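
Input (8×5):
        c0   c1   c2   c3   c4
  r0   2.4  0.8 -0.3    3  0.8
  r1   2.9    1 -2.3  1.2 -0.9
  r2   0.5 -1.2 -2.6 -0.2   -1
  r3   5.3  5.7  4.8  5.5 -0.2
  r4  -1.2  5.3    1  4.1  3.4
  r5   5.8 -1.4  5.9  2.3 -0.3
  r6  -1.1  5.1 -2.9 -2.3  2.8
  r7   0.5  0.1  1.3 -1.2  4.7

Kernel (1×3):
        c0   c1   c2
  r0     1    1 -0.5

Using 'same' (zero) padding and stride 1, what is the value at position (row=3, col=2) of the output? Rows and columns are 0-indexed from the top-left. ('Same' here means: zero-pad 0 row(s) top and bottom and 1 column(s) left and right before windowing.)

The receptive field on the zero-padded input at this output position is [5.7 4.8 5.5]. Elementwise product with the kernel and sum: 5.7·1 + 4.8·1 + 5.5·-0.5.

7.75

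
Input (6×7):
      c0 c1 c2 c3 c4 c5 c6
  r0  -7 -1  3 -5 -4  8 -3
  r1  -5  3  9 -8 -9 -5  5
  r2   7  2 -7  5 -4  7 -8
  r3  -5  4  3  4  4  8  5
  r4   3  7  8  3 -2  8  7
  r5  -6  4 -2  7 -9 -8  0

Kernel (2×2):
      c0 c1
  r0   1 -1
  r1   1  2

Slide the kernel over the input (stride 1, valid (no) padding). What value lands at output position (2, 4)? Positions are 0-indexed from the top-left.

9

The receptive field on the input at this output position is [-4 7 / 4 8]. Elementwise product with the kernel and sum: -4·1 + 7·-1 + 4·1 + 8·2.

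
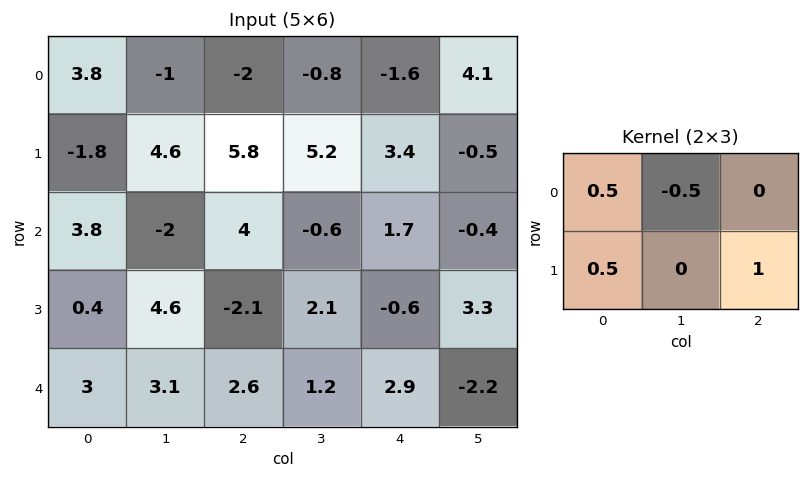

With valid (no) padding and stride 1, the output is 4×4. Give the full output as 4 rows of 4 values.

Output[0,0]: The receptive field on the input at this output position is [3.8 -1 -2 / -1.8 4.6 5.8]. Elementwise product with the kernel and sum: 3.8·0.5 + -1·-0.5 + -1.8·0.5 + 5.8·1.

7.3 8 5.7 2.5
2.7 -2.2 4 0.2
1 1.4 0.65 3.2
2 6.1 2.1 -0.25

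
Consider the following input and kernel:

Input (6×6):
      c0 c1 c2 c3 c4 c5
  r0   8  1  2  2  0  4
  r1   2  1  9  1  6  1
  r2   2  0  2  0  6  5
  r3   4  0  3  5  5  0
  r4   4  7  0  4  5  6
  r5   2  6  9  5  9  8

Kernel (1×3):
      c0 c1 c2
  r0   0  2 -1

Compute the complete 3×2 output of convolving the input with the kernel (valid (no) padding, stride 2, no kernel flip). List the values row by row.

0 4
-2 -6
14 3

Output[0,0]: The receptive field on the input at this output position is [8 1 2]. Elementwise product with the kernel and sum: 1·2 + 2·-1.
Output[0,1]: The receptive field on the input at this output position is [2 2 0]. Elementwise product with the kernel and sum: 2·2 + 0·-1.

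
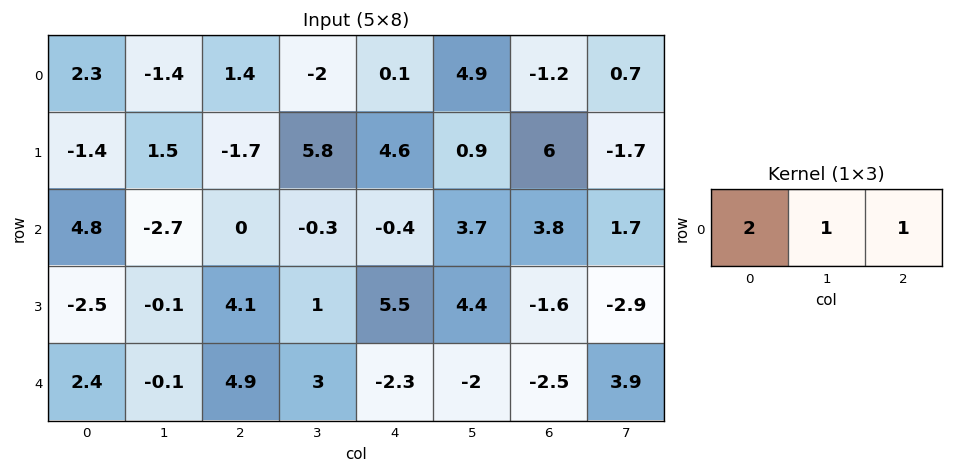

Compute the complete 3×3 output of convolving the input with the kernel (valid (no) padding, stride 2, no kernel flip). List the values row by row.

4.6 0.9 3.9
6.9 -0.7 6.7
9.6 10.5 -9.1

Output[0,0]: The receptive field on the input at this output position is [2.3 -1.4 1.4]. Elementwise product with the kernel and sum: 2.3·2 + -1.4·1 + 1.4·1.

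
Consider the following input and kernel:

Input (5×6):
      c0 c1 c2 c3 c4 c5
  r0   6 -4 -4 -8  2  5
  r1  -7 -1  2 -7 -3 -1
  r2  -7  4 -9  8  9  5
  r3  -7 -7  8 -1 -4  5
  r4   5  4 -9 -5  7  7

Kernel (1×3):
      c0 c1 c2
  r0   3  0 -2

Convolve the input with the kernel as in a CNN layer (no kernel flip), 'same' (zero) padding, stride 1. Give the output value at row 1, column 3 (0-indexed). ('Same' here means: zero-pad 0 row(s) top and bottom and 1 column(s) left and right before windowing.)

12

The receptive field on the zero-padded input at this output position is [2 -7 -3]. Elementwise product with the kernel and sum: 2·3 + -3·-2.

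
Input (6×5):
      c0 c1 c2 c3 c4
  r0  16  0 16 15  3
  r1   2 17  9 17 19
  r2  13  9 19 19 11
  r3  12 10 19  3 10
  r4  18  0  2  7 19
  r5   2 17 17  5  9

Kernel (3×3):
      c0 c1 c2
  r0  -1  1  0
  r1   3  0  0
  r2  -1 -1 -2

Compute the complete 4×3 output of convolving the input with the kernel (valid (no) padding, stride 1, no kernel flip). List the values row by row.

Output[0,0]: The receptive field on the input at this output position is [16 0 16 / 2 17 9 / 13 9 19]. Elementwise product with the kernel and sum: 16·-1 + 0·1 + 2·3 + 13·-1 + 9·-1 + 19·-2.

-70 1 -34
-6 -16 23
10 24 10
-1 -35 -50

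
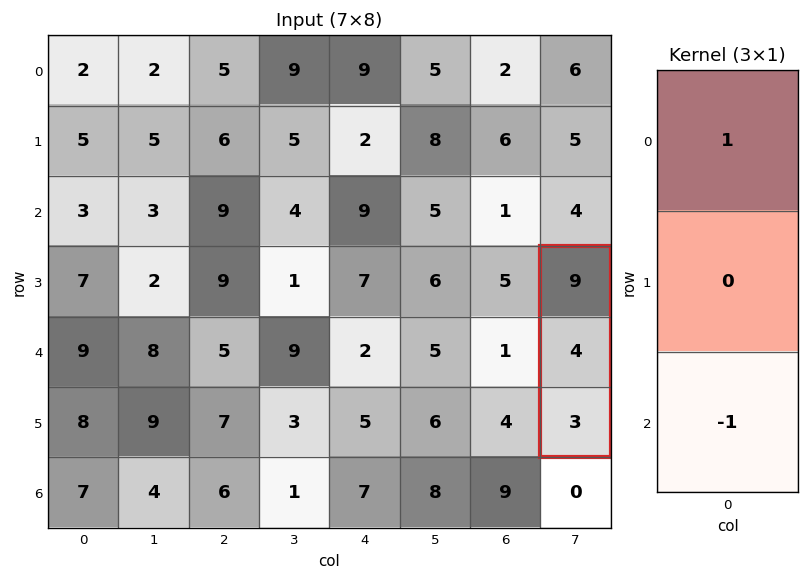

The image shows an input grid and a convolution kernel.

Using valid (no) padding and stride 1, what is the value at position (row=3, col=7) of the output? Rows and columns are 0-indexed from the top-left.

The receptive field on the input at this output position is [9 / 4 / 3]. Elementwise product with the kernel and sum: 9·1 + 3·-1.

6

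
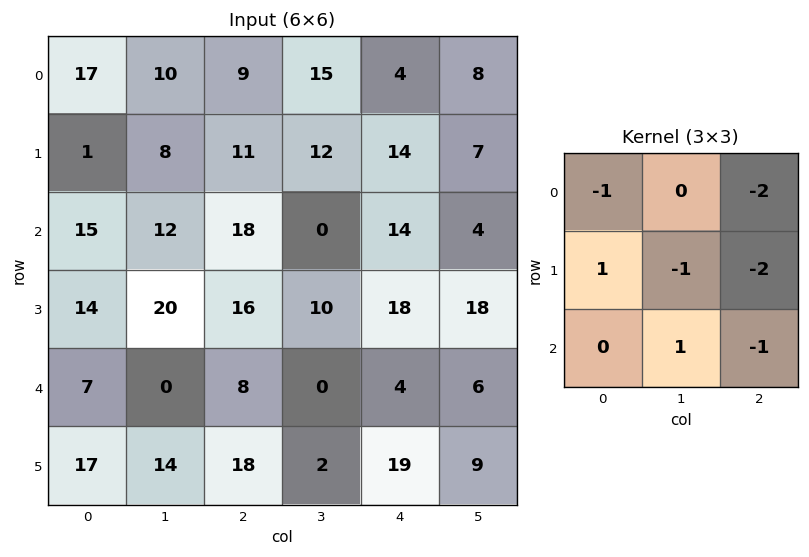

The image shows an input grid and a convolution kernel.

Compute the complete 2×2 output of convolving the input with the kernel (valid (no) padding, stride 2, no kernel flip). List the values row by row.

Output[0,0]: The receptive field on the input at this output position is [17 10 9 / 1 8 11 / 15 12 18]. Elementwise product with the kernel and sum: 17·-1 + 9·-2 + 1·1 + 8·-1 + 11·-2 + 12·1 + 18·-1.
Output[0,1]: The receptive field on the input at this output position is [9 15 4 / 11 12 14 / 18 0 14]. Elementwise product with the kernel and sum: 9·-1 + 4·-2 + 11·1 + 12·-1 + 14·-2 + 0·1 + 14·-1.

-70 -60
-97 -80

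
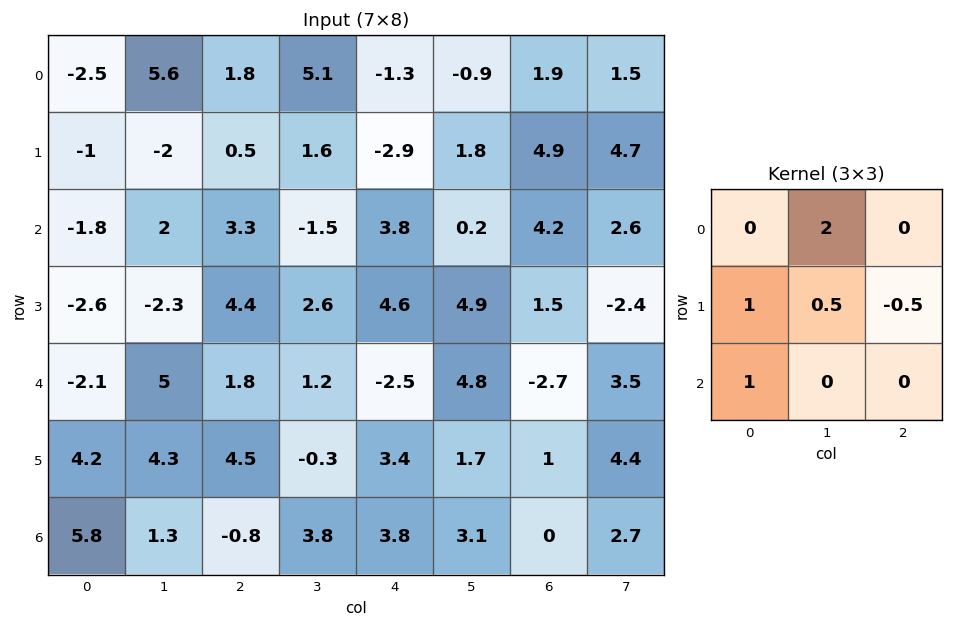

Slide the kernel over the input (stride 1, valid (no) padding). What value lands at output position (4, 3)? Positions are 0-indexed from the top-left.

The receptive field on the input at this output position is [1.2 -2.5 4.8 / -0.3 3.4 1.7 / 3.8 3.8 3.1]. Elementwise product with the kernel and sum: -2.5·2 + -0.3·1 + 3.4·0.5 + 1.7·-0.5 + 3.8·1.

-0.65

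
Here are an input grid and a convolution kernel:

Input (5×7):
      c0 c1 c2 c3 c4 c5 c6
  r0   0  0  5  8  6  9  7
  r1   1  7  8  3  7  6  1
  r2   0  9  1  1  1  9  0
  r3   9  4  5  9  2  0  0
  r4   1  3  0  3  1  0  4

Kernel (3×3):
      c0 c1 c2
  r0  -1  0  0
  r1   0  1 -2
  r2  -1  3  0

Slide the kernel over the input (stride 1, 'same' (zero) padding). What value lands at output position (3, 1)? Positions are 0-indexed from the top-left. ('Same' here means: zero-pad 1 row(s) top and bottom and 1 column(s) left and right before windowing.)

The receptive field on the zero-padded input at this output position is [0 9 1 / 9 4 5 / 1 3 0]. Elementwise product with the kernel and sum: 0·-1 + 4·1 + 5·-2 + 1·-1 + 3·3.

2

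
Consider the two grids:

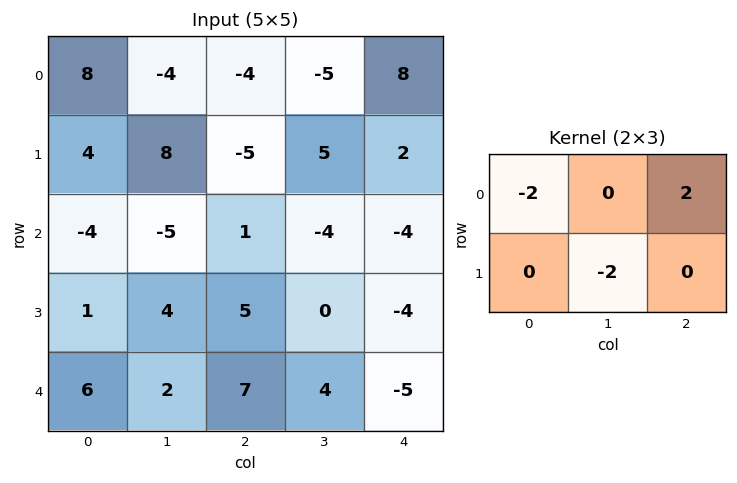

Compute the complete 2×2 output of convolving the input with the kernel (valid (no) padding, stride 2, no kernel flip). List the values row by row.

Output[0,0]: The receptive field on the input at this output position is [8 -4 -4 / 4 8 -5]. Elementwise product with the kernel and sum: 8·-2 + -4·2 + 8·-2.

-40 14
2 -10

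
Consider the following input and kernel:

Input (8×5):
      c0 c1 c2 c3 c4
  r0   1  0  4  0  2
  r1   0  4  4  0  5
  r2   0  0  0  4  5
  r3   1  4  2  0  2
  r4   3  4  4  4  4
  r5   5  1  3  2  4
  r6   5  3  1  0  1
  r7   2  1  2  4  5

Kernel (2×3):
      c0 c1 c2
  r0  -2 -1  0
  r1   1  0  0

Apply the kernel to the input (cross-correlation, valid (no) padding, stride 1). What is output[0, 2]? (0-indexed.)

The receptive field on the input at this output position is [4 0 2 / 4 0 5]. Elementwise product with the kernel and sum: 4·-2 + 0·-1 + 4·1.

-4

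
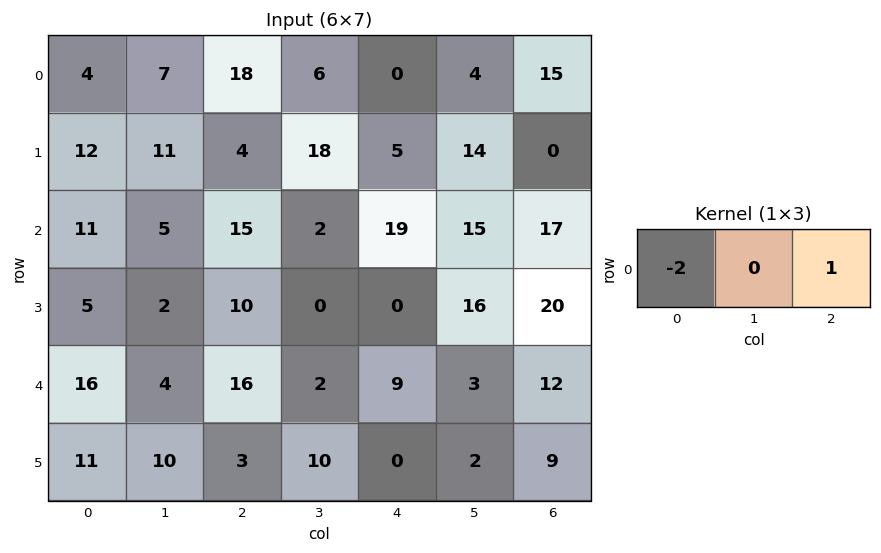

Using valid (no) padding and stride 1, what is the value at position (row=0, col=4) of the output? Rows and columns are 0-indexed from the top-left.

The receptive field on the input at this output position is [0 4 15]. Elementwise product with the kernel and sum: 0·-2 + 15·1.

15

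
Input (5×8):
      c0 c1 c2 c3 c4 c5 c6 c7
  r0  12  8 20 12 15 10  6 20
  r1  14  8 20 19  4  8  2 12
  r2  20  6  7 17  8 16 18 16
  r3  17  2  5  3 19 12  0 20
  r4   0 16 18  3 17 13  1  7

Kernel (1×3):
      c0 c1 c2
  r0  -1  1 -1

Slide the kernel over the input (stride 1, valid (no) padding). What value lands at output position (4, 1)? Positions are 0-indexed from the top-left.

The receptive field on the input at this output position is [16 18 3]. Elementwise product with the kernel and sum: 16·-1 + 18·1 + 3·-1.

-1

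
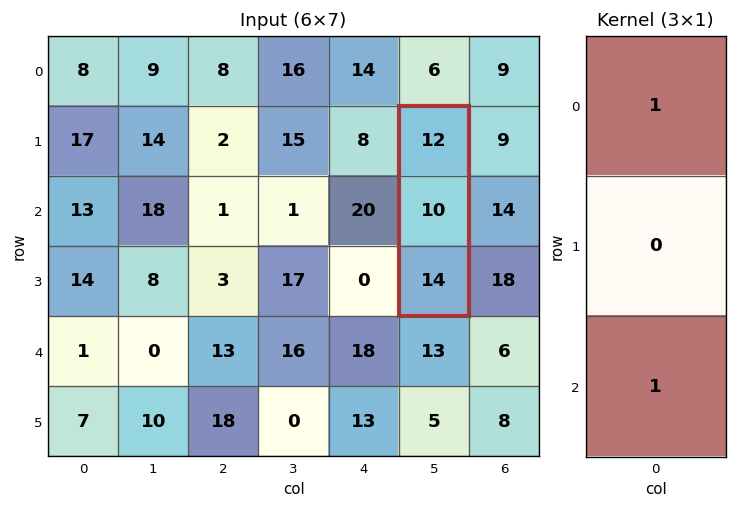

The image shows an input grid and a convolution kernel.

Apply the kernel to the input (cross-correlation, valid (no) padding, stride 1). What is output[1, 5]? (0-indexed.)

The receptive field on the input at this output position is [12 / 10 / 14]. Elementwise product with the kernel and sum: 12·1 + 14·1.

26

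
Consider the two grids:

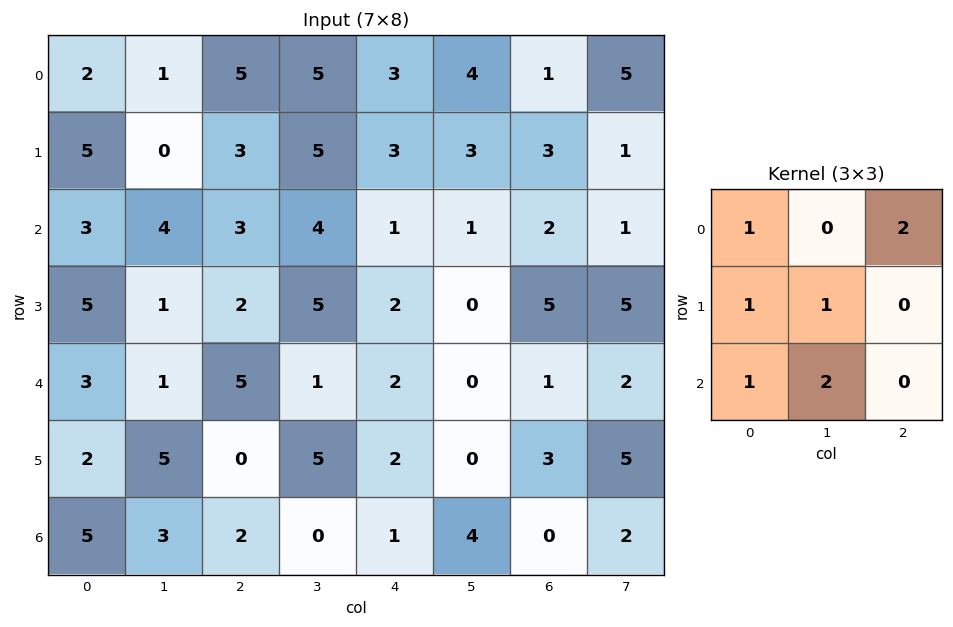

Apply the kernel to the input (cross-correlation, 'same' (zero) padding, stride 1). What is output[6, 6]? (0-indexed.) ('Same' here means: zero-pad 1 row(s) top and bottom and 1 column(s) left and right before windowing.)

14

The receptive field on the zero-padded input at this output position is [0 3 5 / 4 0 2 / 0 0 0]. Elementwise product with the kernel and sum: 0·1 + 5·2 + 4·1 + 0·1 + 0·1 + 0·2.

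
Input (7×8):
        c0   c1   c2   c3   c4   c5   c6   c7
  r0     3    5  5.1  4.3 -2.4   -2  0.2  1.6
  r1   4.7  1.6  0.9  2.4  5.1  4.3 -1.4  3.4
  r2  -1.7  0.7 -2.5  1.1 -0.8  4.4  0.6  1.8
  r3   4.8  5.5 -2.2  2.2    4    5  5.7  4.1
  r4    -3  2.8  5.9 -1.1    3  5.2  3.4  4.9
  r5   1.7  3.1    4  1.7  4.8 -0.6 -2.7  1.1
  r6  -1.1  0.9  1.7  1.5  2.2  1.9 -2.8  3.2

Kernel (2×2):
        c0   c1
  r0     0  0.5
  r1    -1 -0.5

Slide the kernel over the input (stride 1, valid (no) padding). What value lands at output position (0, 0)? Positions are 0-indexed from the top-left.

-3

The receptive field on the input at this output position is [3 5 / 4.7 1.6]. Elementwise product with the kernel and sum: 5·0.5 + 4.7·-1 + 1.6·-0.5.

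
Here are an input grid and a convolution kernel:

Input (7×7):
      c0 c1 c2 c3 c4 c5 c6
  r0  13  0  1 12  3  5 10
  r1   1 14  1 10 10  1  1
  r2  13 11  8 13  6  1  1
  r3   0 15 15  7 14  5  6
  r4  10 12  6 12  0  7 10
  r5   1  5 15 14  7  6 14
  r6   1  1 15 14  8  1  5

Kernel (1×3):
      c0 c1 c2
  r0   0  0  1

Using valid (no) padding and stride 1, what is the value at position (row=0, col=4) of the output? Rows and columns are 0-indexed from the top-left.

The receptive field on the input at this output position is [3 5 10]. Elementwise product with the kernel and sum: 10·1.

10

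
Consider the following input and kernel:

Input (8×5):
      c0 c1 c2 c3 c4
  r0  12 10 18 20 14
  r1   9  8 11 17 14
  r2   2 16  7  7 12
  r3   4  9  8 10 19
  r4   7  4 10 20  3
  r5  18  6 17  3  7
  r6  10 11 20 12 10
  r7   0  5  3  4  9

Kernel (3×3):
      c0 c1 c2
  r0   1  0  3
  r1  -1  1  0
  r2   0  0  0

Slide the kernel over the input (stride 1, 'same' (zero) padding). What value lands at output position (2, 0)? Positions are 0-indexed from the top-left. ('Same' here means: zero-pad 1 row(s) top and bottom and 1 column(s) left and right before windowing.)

The receptive field on the zero-padded input at this output position is [0 9 8 / 0 2 16 / 0 4 9]. Elementwise product with the kernel and sum: 0·1 + 8·3 + 0·-1 + 2·1.

26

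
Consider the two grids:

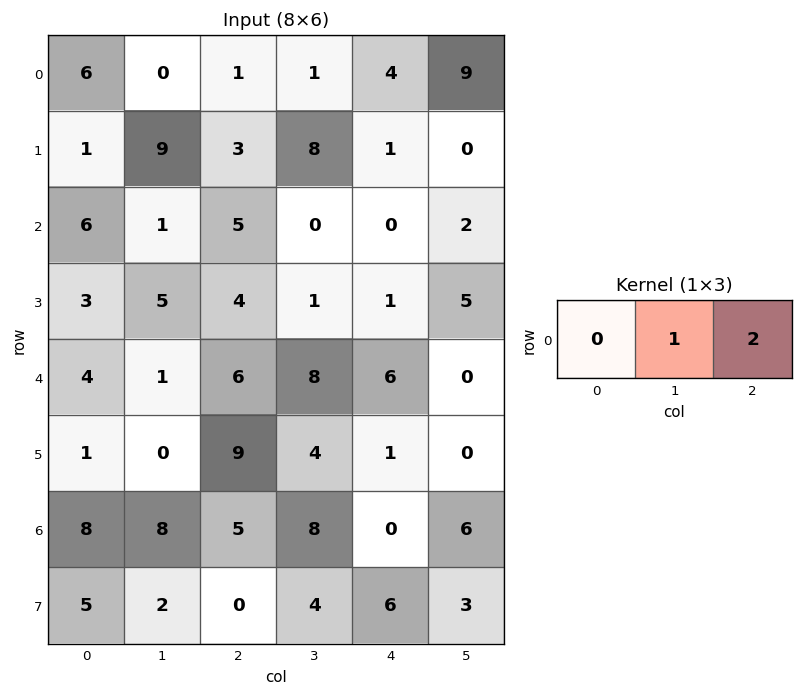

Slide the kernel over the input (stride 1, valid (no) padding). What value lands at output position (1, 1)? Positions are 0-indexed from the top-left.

The receptive field on the input at this output position is [9 3 8]. Elementwise product with the kernel and sum: 3·1 + 8·2.

19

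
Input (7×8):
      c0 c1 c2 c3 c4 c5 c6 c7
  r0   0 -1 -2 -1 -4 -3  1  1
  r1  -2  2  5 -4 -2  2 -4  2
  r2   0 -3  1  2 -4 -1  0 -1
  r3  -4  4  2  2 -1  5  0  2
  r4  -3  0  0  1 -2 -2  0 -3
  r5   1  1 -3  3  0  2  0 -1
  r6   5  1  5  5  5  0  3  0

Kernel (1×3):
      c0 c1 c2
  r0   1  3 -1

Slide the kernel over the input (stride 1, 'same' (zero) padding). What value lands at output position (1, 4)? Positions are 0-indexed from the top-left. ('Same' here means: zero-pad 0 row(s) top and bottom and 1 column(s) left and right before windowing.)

The receptive field on the zero-padded input at this output position is [-4 -2 2]. Elementwise product with the kernel and sum: -4·1 + -2·3 + 2·-1.

-12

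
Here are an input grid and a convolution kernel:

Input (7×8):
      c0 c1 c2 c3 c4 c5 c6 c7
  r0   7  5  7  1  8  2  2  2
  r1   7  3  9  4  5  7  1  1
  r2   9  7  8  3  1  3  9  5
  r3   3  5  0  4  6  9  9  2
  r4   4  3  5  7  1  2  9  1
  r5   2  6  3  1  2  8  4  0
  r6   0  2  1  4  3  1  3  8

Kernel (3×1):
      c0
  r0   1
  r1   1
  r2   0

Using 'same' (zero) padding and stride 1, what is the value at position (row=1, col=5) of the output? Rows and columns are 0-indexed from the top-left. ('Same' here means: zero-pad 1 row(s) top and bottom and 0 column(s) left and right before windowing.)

The receptive field on the zero-padded input at this output position is [2 / 7 / 3]. Elementwise product with the kernel and sum: 2·1 + 7·1.

9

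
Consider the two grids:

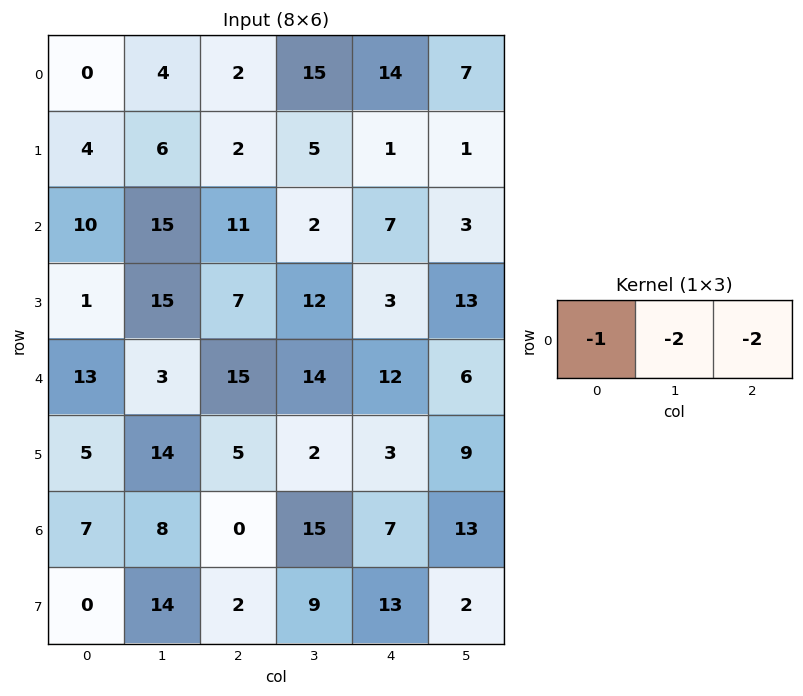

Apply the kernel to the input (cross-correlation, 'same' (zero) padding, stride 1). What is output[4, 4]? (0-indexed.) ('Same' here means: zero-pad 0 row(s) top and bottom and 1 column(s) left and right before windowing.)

-50

The receptive field on the zero-padded input at this output position is [14 12 6]. Elementwise product with the kernel and sum: 14·-1 + 12·-2 + 6·-2.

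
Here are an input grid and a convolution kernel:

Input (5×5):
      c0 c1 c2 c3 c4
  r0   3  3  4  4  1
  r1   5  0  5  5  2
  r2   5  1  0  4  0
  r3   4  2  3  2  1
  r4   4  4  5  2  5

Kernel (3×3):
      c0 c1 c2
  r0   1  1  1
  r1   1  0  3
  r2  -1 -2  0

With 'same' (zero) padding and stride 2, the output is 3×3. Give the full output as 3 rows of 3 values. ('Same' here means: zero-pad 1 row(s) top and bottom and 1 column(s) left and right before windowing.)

Output[0,0]: The receptive field on the zero-padded input at this output position is [0 0 0 / 0 3 3 / 0 5 0]. Elementwise product with the kernel and sum: 0·1 + 0·1 + 0·1 + 0·1 + 3·3 + 0·-1 + 5·-2.

-1 5 -5
0 15 7
18 17 5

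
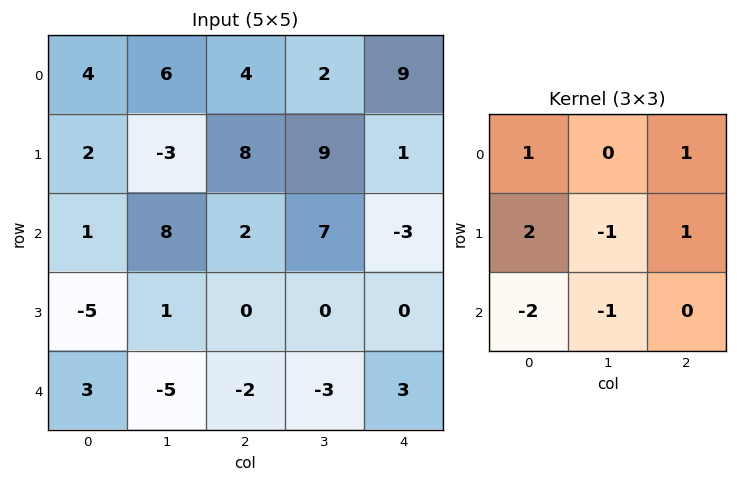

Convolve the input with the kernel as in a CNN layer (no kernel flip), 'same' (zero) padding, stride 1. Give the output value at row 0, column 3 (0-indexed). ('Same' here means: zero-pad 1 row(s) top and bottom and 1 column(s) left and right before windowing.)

-10

The receptive field on the zero-padded input at this output position is [0 0 0 / 4 2 9 / 8 9 1]. Elementwise product with the kernel and sum: 0·1 + 0·1 + 4·2 + 2·-1 + 9·1 + 8·-2 + 9·-1.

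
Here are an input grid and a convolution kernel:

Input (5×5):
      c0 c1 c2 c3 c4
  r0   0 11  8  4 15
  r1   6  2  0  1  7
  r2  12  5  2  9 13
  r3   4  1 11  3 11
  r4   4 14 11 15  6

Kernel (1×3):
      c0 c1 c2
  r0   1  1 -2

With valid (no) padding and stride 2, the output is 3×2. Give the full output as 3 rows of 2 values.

-5 -18
13 -15
-4 14

Output[0,0]: The receptive field on the input at this output position is [0 11 8]. Elementwise product with the kernel and sum: 0·1 + 11·1 + 8·-2.
Output[0,1]: The receptive field on the input at this output position is [8 4 15]. Elementwise product with the kernel and sum: 8·1 + 4·1 + 15·-2.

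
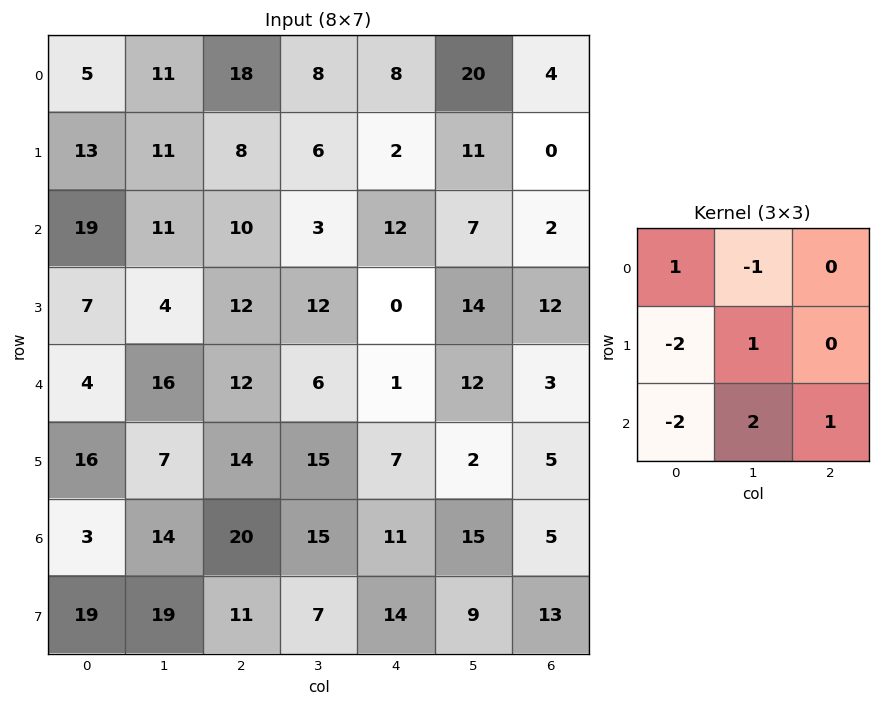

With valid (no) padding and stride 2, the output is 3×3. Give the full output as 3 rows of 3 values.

-27 -2 -13
34 -16 44
5 -6 -10

Output[0,0]: The receptive field on the input at this output position is [5 11 18 / 13 11 8 / 19 11 10]. Elementwise product with the kernel and sum: 5·1 + 11·-1 + 13·-2 + 11·1 + 19·-2 + 11·2 + 10·1.
Output[0,1]: The receptive field on the input at this output position is [18 8 8 / 8 6 2 / 10 3 12]. Elementwise product with the kernel and sum: 18·1 + 8·-1 + 8·-2 + 6·1 + 10·-2 + 3·2 + 12·1.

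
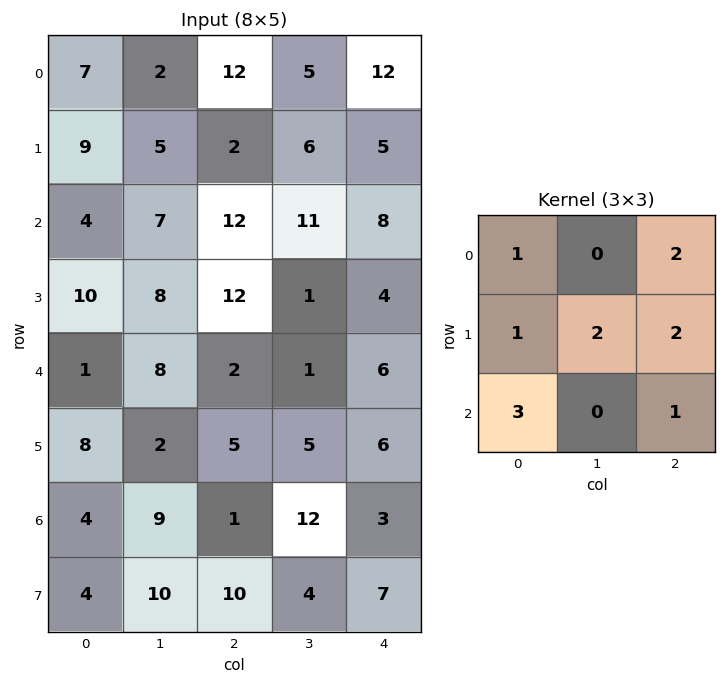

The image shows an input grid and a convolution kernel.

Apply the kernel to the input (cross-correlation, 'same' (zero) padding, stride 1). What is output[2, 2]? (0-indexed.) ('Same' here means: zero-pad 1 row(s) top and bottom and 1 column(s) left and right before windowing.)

95

The receptive field on the zero-padded input at this output position is [5 2 6 / 7 12 11 / 8 12 1]. Elementwise product with the kernel and sum: 5·1 + 6·2 + 7·1 + 12·2 + 11·2 + 8·3 + 1·1.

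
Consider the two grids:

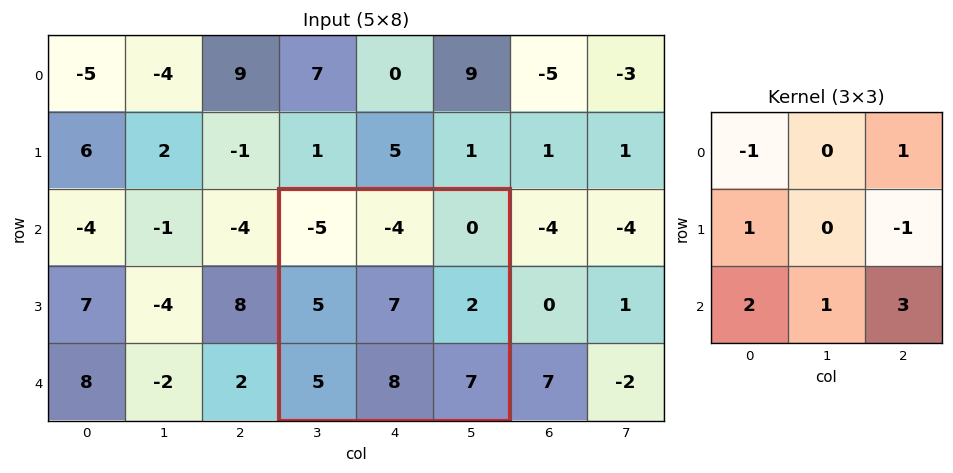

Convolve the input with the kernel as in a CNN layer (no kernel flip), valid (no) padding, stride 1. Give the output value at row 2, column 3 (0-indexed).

The receptive field on the input at this output position is [-5 -4 0 / 5 7 2 / 5 8 7]. Elementwise product with the kernel and sum: -5·-1 + 0·1 + 5·1 + 2·-1 + 5·2 + 8·1 + 7·3.

47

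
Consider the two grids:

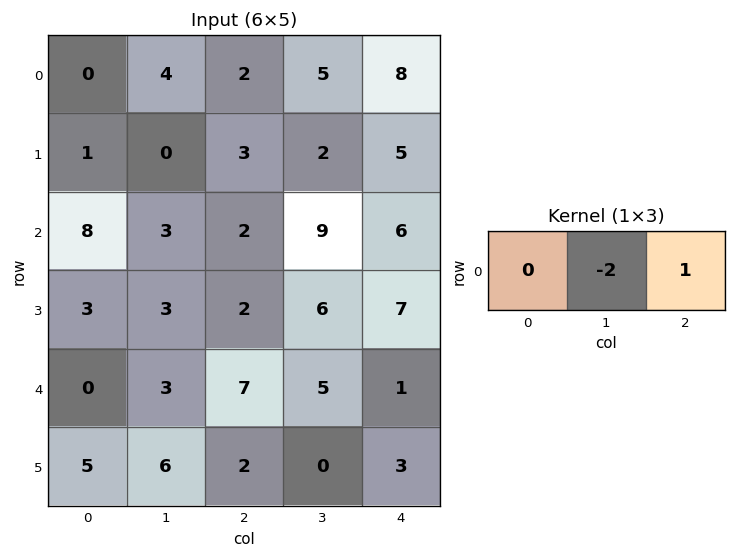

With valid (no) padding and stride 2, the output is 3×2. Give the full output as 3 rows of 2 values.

-6 -2
-4 -12
1 -9

Output[0,0]: The receptive field on the input at this output position is [0 4 2]. Elementwise product with the kernel and sum: 4·-2 + 2·1.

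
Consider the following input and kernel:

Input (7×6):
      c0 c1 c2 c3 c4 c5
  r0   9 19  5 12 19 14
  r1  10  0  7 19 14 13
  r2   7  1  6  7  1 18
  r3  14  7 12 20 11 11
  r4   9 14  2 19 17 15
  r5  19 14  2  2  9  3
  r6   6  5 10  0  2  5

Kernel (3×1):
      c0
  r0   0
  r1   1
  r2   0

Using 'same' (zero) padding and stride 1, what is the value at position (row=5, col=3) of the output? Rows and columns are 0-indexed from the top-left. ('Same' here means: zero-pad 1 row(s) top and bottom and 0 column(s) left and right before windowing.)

The receptive field on the zero-padded input at this output position is [19 / 2 / 0]. Elementwise product with the kernel and sum: 2·1.

2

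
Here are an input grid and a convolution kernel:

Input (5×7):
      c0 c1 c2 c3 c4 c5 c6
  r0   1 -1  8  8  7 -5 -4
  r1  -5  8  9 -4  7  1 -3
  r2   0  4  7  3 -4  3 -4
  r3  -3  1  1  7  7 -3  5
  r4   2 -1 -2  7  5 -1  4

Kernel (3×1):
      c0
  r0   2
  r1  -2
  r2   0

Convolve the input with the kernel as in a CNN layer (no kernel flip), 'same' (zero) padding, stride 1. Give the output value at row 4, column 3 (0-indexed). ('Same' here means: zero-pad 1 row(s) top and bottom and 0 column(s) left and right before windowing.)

0

The receptive field on the zero-padded input at this output position is [7 / 7 / 0]. Elementwise product with the kernel and sum: 7·2 + 7·-2.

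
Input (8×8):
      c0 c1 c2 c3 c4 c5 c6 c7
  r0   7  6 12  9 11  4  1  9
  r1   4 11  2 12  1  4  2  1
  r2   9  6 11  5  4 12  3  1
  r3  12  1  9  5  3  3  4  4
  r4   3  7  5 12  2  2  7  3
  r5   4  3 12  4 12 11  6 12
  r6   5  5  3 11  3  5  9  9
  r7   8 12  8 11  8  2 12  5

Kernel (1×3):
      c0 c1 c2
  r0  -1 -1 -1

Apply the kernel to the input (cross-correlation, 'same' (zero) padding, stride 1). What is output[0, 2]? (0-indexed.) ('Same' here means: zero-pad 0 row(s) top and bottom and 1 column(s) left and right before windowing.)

-27

The receptive field on the zero-padded input at this output position is [6 12 9]. Elementwise product with the kernel and sum: 6·-1 + 12·-1 + 9·-1.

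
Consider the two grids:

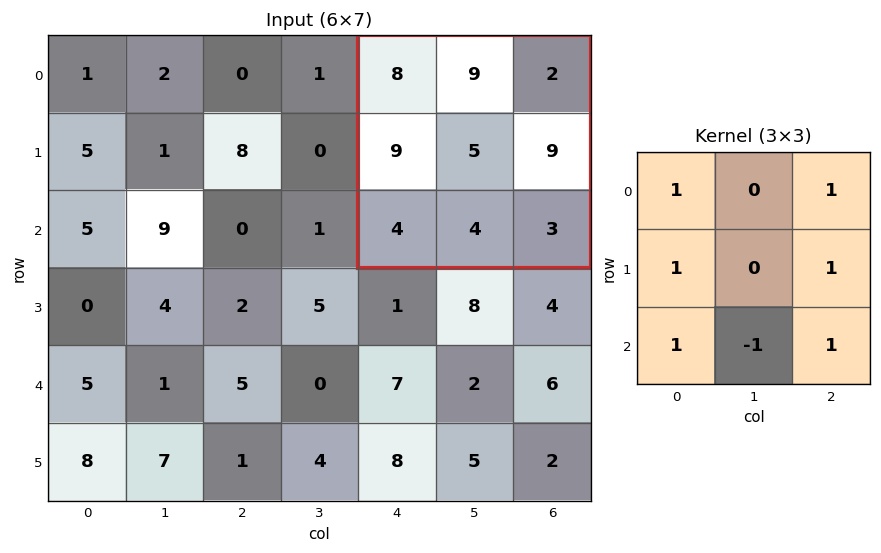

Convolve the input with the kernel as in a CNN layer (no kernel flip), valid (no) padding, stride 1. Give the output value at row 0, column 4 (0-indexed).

The receptive field on the input at this output position is [8 9 2 / 9 5 9 / 4 4 3]. Elementwise product with the kernel and sum: 8·1 + 2·1 + 9·1 + 9·1 + 4·1 + 4·-1 + 3·1.

31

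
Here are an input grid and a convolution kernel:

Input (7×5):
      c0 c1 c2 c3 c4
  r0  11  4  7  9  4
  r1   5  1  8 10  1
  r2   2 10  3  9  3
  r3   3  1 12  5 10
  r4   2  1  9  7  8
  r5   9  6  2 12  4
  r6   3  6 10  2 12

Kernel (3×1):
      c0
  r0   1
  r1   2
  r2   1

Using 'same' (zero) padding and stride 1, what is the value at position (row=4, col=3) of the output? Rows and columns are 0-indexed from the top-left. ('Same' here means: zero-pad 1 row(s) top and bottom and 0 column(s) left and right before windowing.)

31

The receptive field on the zero-padded input at this output position is [5 / 7 / 12]. Elementwise product with the kernel and sum: 5·1 + 7·2 + 12·1.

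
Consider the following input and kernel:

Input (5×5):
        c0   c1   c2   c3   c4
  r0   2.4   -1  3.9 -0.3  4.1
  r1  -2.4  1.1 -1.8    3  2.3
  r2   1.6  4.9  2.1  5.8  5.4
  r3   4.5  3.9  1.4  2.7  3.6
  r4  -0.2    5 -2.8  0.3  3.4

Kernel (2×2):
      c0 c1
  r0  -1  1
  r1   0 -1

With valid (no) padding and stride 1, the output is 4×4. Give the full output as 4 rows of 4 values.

-4.5 6.7 -7.2 2.1
-1.4 -5 -1 -6.1
-0.6 -4.2 1 -4
-5.6 0.3 1 -2.5

Output[0,0]: The receptive field on the input at this output position is [2.4 -1 / -2.4 1.1]. Elementwise product with the kernel and sum: 2.4·-1 + -1·1 + 1.1·-1.
Output[0,1]: The receptive field on the input at this output position is [-1 3.9 / 1.1 -1.8]. Elementwise product with the kernel and sum: -1·-1 + 3.9·1 + -1.8·-1.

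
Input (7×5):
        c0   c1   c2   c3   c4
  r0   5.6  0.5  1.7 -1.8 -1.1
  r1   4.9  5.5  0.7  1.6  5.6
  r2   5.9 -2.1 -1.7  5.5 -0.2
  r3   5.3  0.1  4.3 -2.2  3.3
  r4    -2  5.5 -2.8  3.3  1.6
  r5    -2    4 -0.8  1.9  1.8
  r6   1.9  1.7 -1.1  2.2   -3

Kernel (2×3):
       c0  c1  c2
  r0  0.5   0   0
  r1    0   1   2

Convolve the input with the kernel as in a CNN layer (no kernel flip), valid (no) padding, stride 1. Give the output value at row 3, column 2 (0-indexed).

The receptive field on the input at this output position is [4.3 -2.2 3.3 / -2.8 3.3 1.6]. Elementwise product with the kernel and sum: 4.3·0.5 + 3.3·1 + 1.6·2.

8.65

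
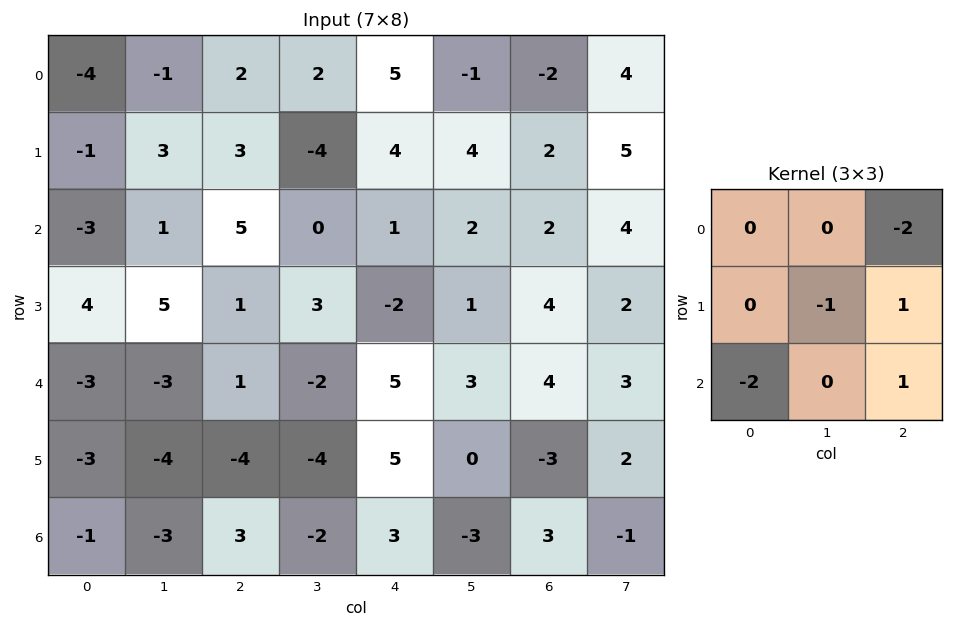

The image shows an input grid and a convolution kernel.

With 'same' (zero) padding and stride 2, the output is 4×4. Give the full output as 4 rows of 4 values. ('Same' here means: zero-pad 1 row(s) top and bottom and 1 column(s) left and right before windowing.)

6 -10 6 3
3 -4 -12 -8
-14 -5 4 -3
6 3 -6 -8

Output[0,0]: The receptive field on the zero-padded input at this output position is [0 0 0 / 0 -4 -1 / 0 -1 3]. Elementwise product with the kernel and sum: 0·-2 + -4·-1 + -1·1 + 0·-2 + 3·1.
Output[0,1]: The receptive field on the zero-padded input at this output position is [0 0 0 / -1 2 2 / 3 3 -4]. Elementwise product with the kernel and sum: 0·-2 + 2·-1 + 2·1 + 3·-2 + -4·1.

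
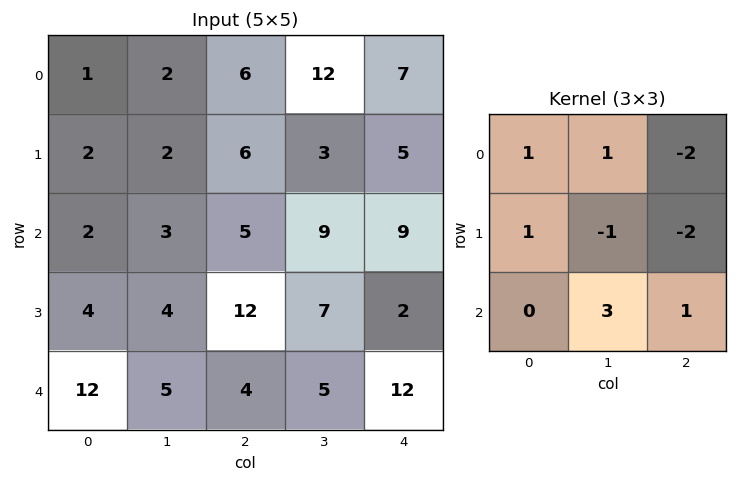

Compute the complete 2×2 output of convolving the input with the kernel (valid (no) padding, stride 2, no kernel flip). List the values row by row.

-7 33
-10 24

Output[0,0]: The receptive field on the input at this output position is [1 2 6 / 2 2 6 / 2 3 5]. Elementwise product with the kernel and sum: 1·1 + 2·1 + 6·-2 + 2·1 + 2·-1 + 6·-2 + 3·3 + 5·1.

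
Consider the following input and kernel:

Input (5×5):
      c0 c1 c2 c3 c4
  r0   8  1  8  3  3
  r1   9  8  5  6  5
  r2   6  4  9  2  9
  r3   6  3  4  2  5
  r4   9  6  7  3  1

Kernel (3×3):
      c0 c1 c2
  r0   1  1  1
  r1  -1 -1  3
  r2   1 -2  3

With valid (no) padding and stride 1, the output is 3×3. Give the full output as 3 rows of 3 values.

Output[0,0]: The receptive field on the input at this output position is [8 1 8 / 9 8 5 / 6 4 9]. Elementwise product with the kernel and sum: 8·1 + 1·1 + 8·1 + 9·-1 + 8·-1 + 5·3 + 6·1 + 4·-2 + 9·3.

40 9 50
51 13 47
40 15 33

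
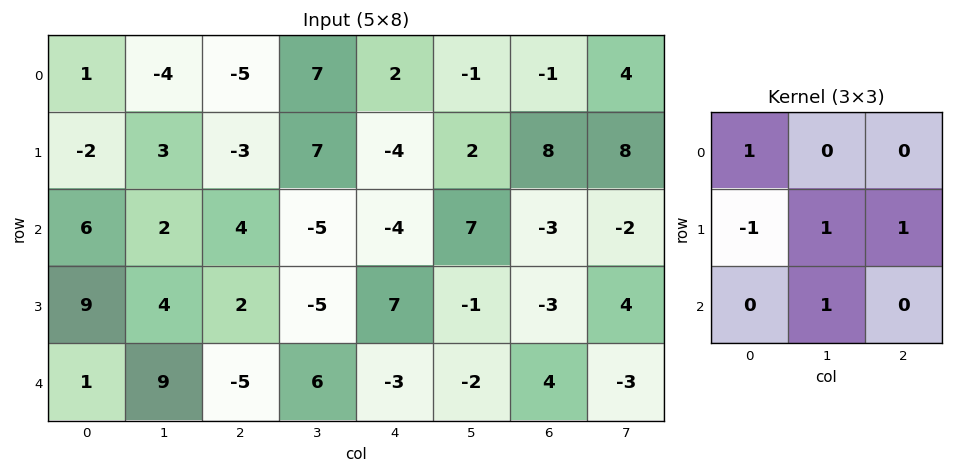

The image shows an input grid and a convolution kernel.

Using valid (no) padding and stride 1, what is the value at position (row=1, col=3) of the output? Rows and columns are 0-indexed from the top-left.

The receptive field on the input at this output position is [7 -4 2 / -5 -4 7 / -5 7 -1]. Elementwise product with the kernel and sum: 7·1 + -5·-1 + -4·1 + 7·1 + 7·1.

22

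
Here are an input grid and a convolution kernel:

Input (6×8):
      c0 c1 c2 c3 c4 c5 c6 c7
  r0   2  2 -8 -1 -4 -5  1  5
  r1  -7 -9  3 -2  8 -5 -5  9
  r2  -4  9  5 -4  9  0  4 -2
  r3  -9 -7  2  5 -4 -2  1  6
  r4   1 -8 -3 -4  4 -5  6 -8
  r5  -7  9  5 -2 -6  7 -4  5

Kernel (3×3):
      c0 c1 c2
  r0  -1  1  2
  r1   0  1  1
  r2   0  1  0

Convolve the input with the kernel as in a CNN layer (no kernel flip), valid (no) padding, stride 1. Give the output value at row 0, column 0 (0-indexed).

-13

The receptive field on the input at this output position is [2 2 -8 / -7 -9 3 / -4 9 5]. Elementwise product with the kernel and sum: 2·-1 + 2·1 + -8·2 + -9·1 + 3·1 + 9·1.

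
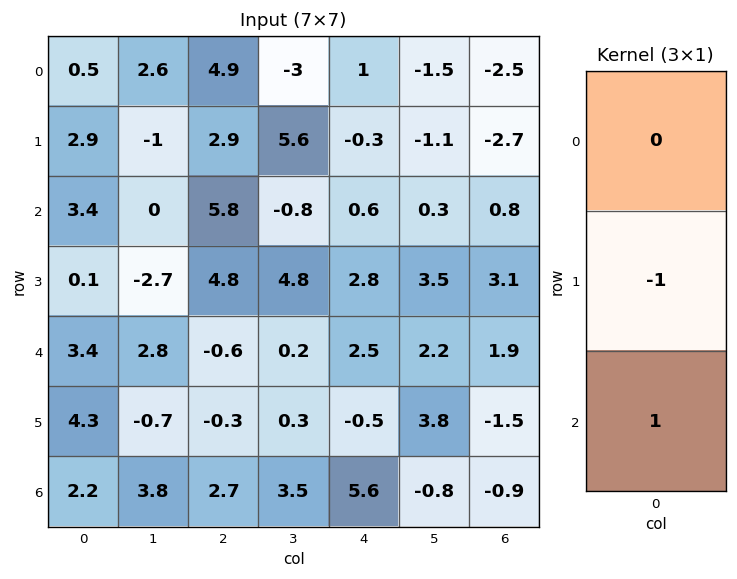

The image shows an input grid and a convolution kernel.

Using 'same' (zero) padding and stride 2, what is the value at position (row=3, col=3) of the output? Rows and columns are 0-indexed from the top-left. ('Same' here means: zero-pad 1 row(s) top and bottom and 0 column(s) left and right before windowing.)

0.9

The receptive field on the zero-padded input at this output position is [-1.5 / -0.9 / 0]. Elementwise product with the kernel and sum: -0.9·-1 + 0·1.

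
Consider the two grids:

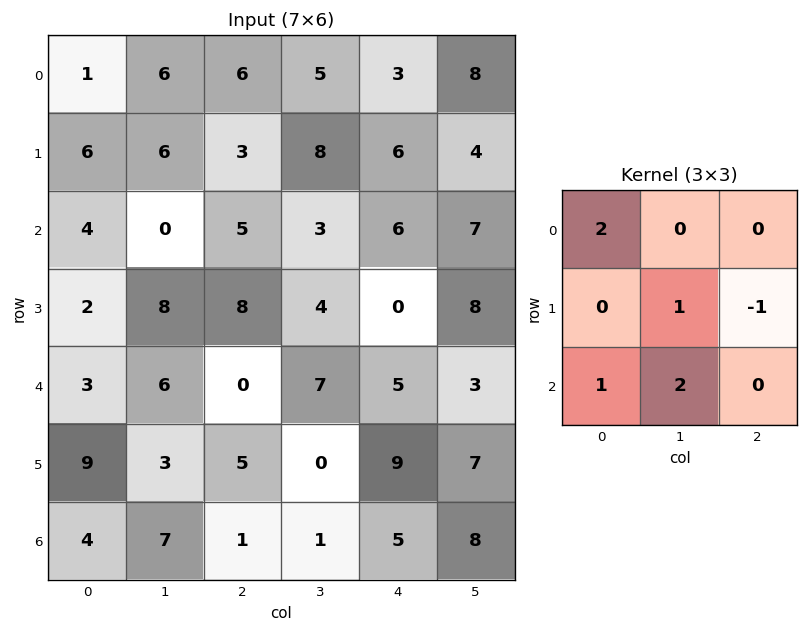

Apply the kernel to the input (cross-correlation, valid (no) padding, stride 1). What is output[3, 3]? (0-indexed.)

The receptive field on the input at this output position is [4 0 8 / 7 5 3 / 0 9 7]. Elementwise product with the kernel and sum: 4·2 + 5·1 + 3·-1 + 0·1 + 9·2.

28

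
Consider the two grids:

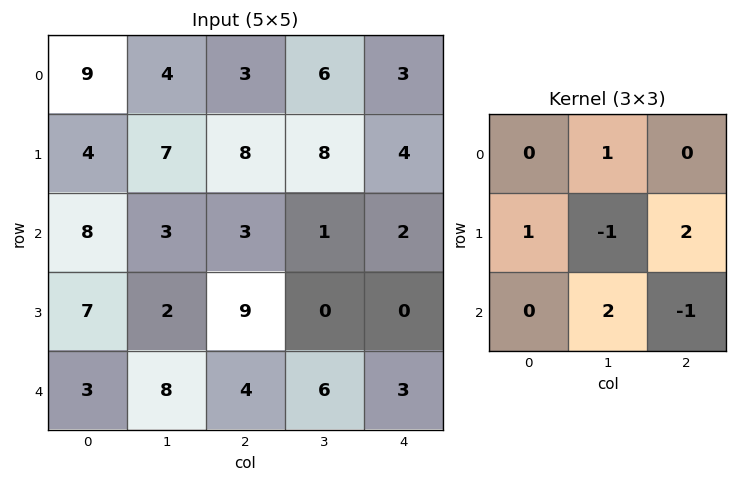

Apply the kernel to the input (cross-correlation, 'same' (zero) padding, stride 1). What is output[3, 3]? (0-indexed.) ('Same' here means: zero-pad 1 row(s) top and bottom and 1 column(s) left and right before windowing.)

The receptive field on the zero-padded input at this output position is [3 1 2 / 9 0 0 / 4 6 3]. Elementwise product with the kernel and sum: 1·1 + 9·1 + 0·-1 + 0·2 + 6·2 + 3·-1.

19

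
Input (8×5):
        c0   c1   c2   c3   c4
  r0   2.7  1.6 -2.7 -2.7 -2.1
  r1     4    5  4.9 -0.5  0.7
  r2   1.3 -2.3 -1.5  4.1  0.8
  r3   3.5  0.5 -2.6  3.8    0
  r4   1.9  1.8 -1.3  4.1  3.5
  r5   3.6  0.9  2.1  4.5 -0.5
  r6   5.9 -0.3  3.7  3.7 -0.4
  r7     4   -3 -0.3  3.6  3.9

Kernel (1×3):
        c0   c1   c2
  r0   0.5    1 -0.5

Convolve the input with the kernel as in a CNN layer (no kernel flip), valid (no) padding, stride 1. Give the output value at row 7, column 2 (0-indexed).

1.5

The receptive field on the input at this output position is [-0.3 3.6 3.9]. Elementwise product with the kernel and sum: -0.3·0.5 + 3.6·1 + 3.9·-0.5.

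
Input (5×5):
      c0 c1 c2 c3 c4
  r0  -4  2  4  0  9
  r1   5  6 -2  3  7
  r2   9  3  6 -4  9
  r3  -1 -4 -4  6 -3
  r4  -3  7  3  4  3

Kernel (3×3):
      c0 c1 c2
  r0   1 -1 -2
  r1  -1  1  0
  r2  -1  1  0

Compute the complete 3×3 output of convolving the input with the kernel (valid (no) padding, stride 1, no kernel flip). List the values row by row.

Output[0,0]: The receptive field on the input at this output position is [-4 2 4 / 5 6 -2 / 9 3 6]. Elementwise product with the kernel and sum: -4·1 + 2·-1 + 4·-2 + 5·-1 + 6·1 + 9·-1 + 3·1.

-19 -7 -19
-6 5 -19
1 1 3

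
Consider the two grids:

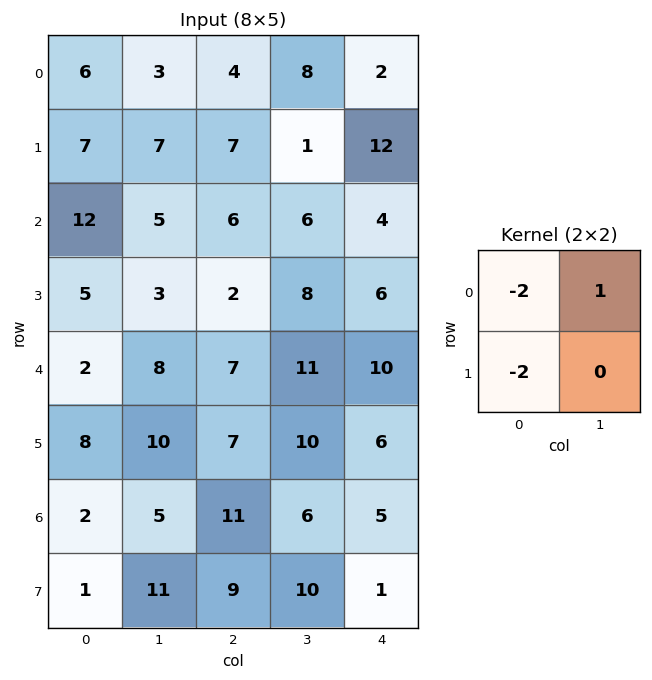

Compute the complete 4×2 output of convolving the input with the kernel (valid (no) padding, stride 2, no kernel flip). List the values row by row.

Output[0,0]: The receptive field on the input at this output position is [6 3 / 7 7]. Elementwise product with the kernel and sum: 6·-2 + 3·1 + 7·-2.
Output[0,1]: The receptive field on the input at this output position is [4 8 / 7 1]. Elementwise product with the kernel and sum: 4·-2 + 8·1 + 7·-2.

-23 -14
-29 -10
-12 -17
-1 -34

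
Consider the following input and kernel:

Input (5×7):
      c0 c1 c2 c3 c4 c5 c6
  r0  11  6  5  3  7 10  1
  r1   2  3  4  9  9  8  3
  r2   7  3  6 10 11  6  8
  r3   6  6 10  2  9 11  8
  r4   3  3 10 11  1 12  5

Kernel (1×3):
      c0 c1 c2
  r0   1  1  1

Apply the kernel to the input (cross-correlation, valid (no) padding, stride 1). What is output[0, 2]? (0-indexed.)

15

The receptive field on the input at this output position is [5 3 7]. Elementwise product with the kernel and sum: 5·1 + 3·1 + 7·1.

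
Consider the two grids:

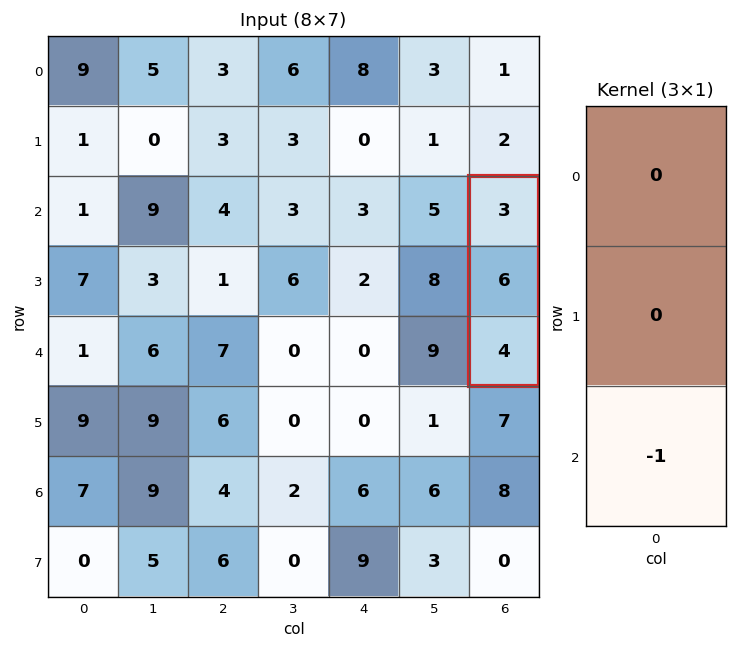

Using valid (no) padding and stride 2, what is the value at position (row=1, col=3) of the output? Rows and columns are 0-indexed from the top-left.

-4

The receptive field on the input at this output position is [3 / 6 / 4]. Elementwise product with the kernel and sum: 4·-1.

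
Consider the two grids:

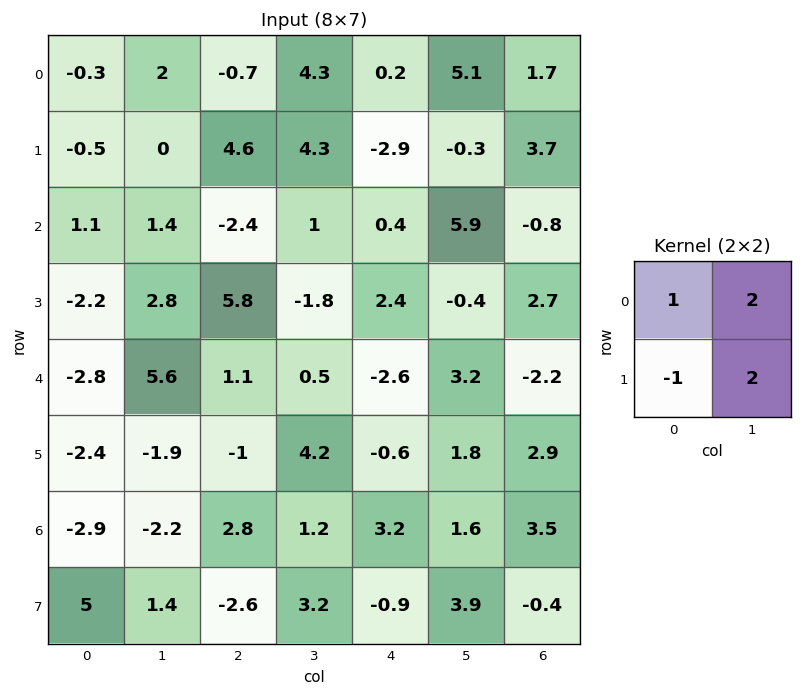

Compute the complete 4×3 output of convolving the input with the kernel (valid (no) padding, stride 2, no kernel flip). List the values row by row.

4.2 11.9 12.7
11.7 -9.8 9
7 11.5 8
-9.5 14.2 15.1

Output[0,0]: The receptive field on the input at this output position is [-0.3 2 / -0.5 0]. Elementwise product with the kernel and sum: -0.3·1 + 2·2 + -0.5·-1 + 0·2.
Output[0,1]: The receptive field on the input at this output position is [-0.7 4.3 / 4.6 4.3]. Elementwise product with the kernel and sum: -0.7·1 + 4.3·2 + 4.6·-1 + 4.3·2.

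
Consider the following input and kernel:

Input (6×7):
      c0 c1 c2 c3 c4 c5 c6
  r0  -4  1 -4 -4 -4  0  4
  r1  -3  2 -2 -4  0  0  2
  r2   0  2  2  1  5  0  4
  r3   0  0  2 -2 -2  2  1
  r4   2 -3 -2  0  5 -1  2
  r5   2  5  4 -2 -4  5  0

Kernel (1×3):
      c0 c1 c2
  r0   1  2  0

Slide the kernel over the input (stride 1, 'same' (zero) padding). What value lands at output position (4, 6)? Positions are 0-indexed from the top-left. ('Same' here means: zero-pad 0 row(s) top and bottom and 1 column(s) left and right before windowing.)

The receptive field on the zero-padded input at this output position is [-1 2 0]. Elementwise product with the kernel and sum: -1·1 + 2·2.

3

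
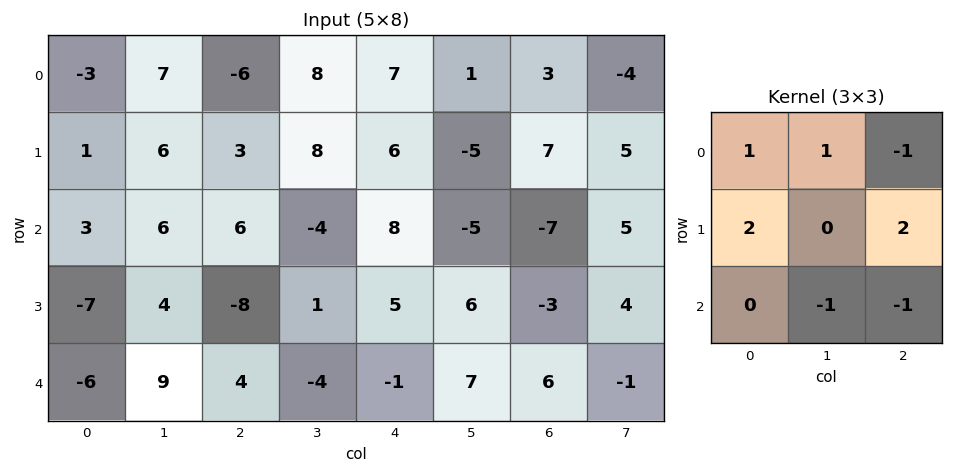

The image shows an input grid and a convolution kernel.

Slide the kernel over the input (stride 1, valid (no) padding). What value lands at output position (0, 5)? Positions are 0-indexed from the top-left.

10

The receptive field on the input at this output position is [1 3 -4 / -5 7 5 / -5 -7 5]. Elementwise product with the kernel and sum: 1·1 + 3·1 + -4·-1 + -5·2 + 5·2 + -7·-1 + 5·-1.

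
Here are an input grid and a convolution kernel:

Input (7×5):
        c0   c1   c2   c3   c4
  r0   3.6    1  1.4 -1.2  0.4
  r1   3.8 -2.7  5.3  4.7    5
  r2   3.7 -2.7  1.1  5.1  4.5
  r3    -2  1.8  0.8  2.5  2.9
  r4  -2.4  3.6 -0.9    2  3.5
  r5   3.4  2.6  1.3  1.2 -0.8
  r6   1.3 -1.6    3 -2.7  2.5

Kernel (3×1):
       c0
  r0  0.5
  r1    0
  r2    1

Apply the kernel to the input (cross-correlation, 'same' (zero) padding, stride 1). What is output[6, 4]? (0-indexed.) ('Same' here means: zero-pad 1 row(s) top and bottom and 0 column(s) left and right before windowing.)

-0.4

The receptive field on the zero-padded input at this output position is [-0.8 / 2.5 / 0]. Elementwise product with the kernel and sum: -0.8·0.5 + 0·1.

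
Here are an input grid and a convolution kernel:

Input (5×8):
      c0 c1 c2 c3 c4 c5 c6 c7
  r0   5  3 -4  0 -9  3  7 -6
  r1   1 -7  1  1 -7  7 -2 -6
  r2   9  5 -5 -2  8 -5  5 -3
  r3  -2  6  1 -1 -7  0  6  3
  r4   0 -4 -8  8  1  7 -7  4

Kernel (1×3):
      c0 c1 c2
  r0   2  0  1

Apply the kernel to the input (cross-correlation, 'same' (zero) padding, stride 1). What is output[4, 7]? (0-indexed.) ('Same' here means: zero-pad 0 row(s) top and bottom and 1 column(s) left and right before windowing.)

-14

The receptive field on the zero-padded input at this output position is [-7 4 0]. Elementwise product with the kernel and sum: -7·2 + 0·1.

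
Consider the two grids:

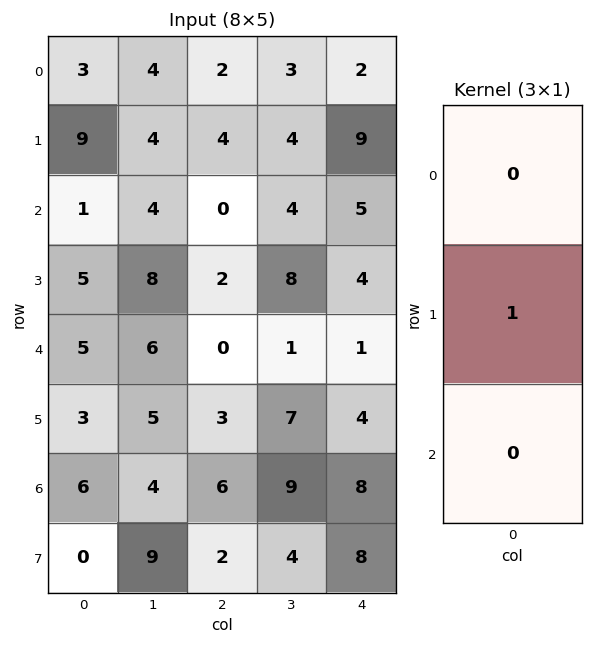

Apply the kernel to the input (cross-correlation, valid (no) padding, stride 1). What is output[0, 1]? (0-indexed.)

4

The receptive field on the input at this output position is [4 / 4 / 4]. Elementwise product with the kernel and sum: 4·1.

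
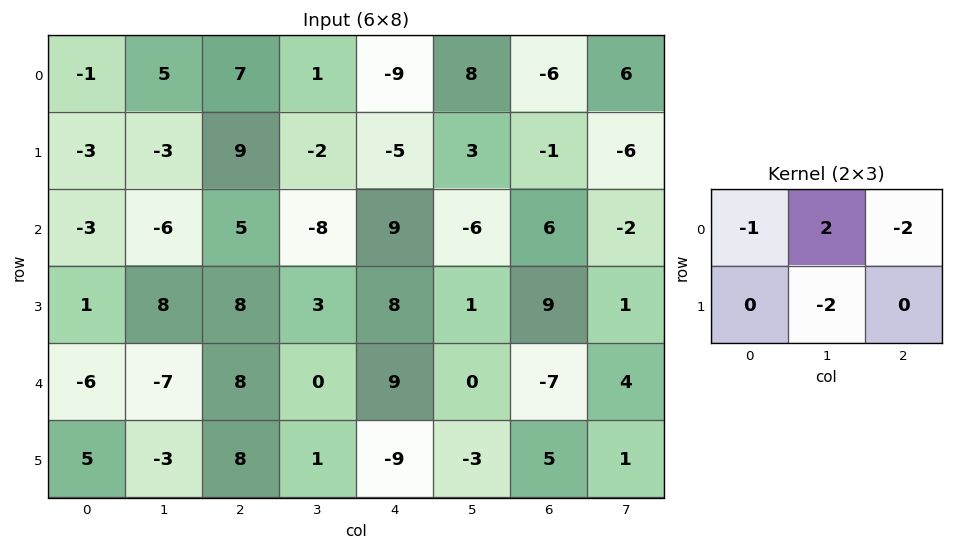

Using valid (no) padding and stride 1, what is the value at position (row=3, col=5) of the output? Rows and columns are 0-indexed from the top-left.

The receptive field on the input at this output position is [1 9 1 / 0 -7 4]. Elementwise product with the kernel and sum: 1·-1 + 9·2 + 1·-2 + -7·-2.

29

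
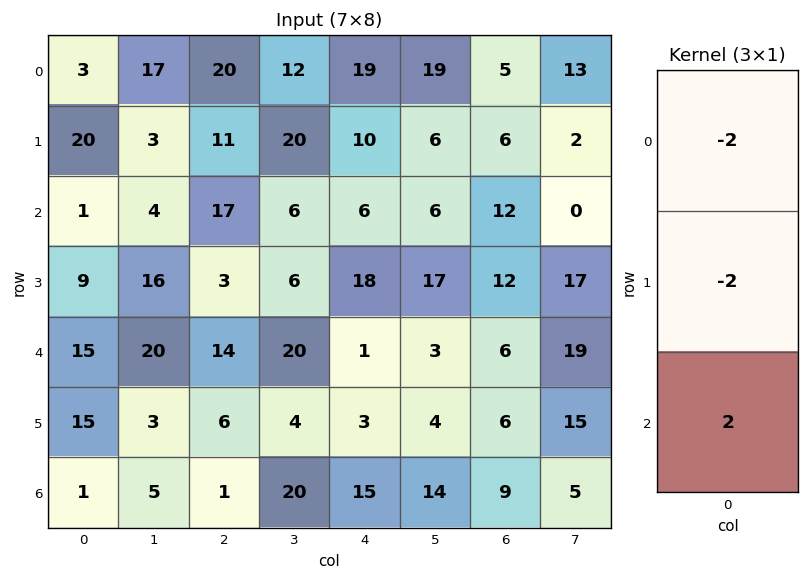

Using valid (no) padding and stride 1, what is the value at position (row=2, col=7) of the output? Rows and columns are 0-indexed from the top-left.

4

The receptive field on the input at this output position is [0 / 17 / 19]. Elementwise product with the kernel and sum: 0·-2 + 17·-2 + 19·2.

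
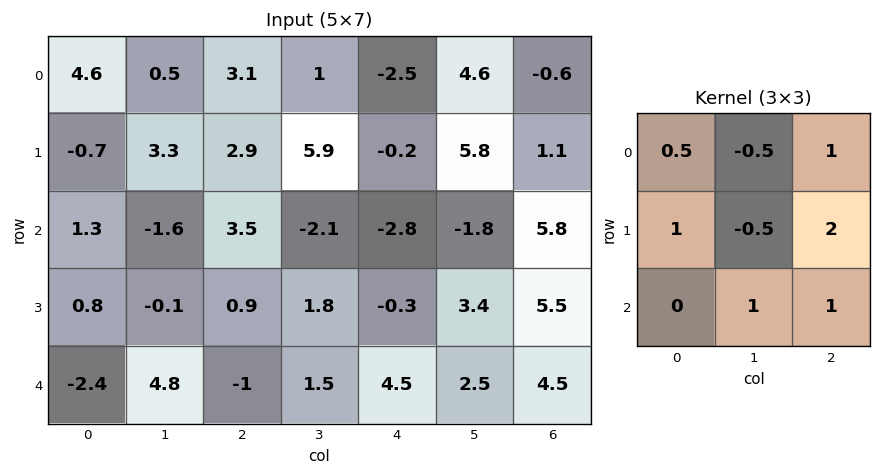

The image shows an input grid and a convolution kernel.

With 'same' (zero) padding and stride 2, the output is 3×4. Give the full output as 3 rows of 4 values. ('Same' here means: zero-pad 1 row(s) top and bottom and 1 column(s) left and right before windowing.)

Output[0,0]: The receptive field on the zero-padded input at this output position is [0 0 0 / 0 4.6 0.5 / 0 -0.7 3.3]. Elementwise product with the kernel and sum: 0·0.5 + 0·-0.5 + 0·1 + 0·1 + 4.6·-0.5 + 0.5·2 + -0.7·1 + 3.3·1.
Output[0,1]: The receptive field on the zero-padded input at this output position is [0 0 0 / 0.5 3.1 1 / 3.3 2.9 5.9]. Elementwise product with the kernel and sum: 0·0.5 + 0·-0.5 + 0·1 + 0.5·1 + 3.1·-0.5 + 1·2 + 2.9·1 + 5.9·1.

1.3 9.75 17.05 6
0.5 1.25 7.65 3.15
10.3 9.6 8.7 -0.8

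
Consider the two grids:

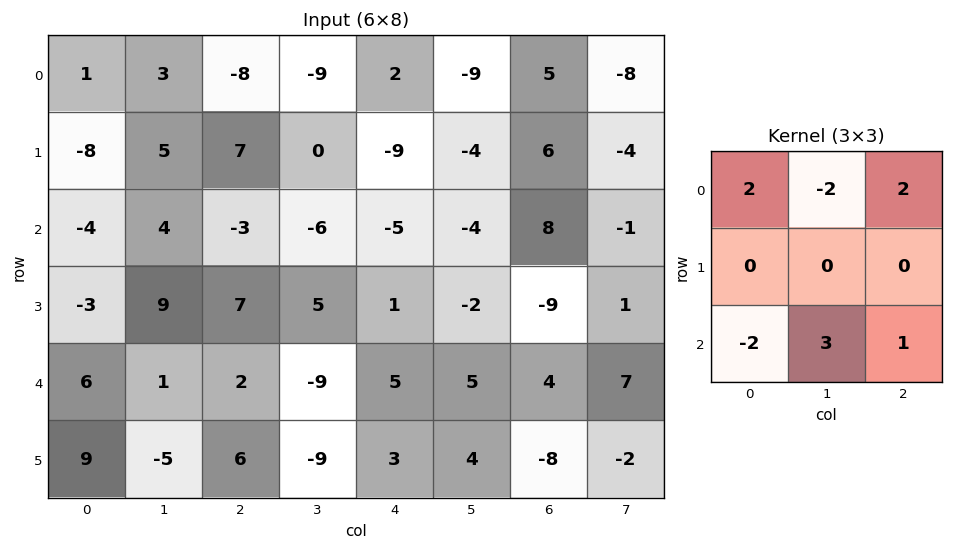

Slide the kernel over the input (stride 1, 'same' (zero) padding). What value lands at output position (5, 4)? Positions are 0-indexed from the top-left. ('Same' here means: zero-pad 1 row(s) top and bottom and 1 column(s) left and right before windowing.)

-18

The receptive field on the zero-padded input at this output position is [-9 5 5 / -9 3 4 / 0 0 0]. Elementwise product with the kernel and sum: -9·2 + 5·-2 + 5·2 + 0·-2 + 0·3 + 0·1.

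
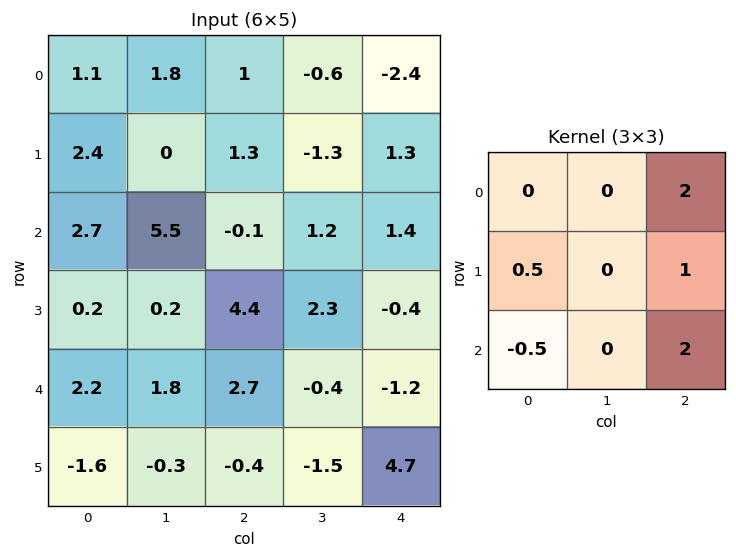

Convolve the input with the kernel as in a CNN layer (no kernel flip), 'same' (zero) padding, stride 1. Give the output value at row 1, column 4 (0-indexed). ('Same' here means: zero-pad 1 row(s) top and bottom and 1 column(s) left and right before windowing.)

The receptive field on the zero-padded input at this output position is [-0.6 -2.4 0 / -1.3 1.3 0 / 1.2 1.4 0]. Elementwise product with the kernel and sum: 0·2 + -1.3·0.5 + 0·1 + 1.2·-0.5 + 0·2.

-1.25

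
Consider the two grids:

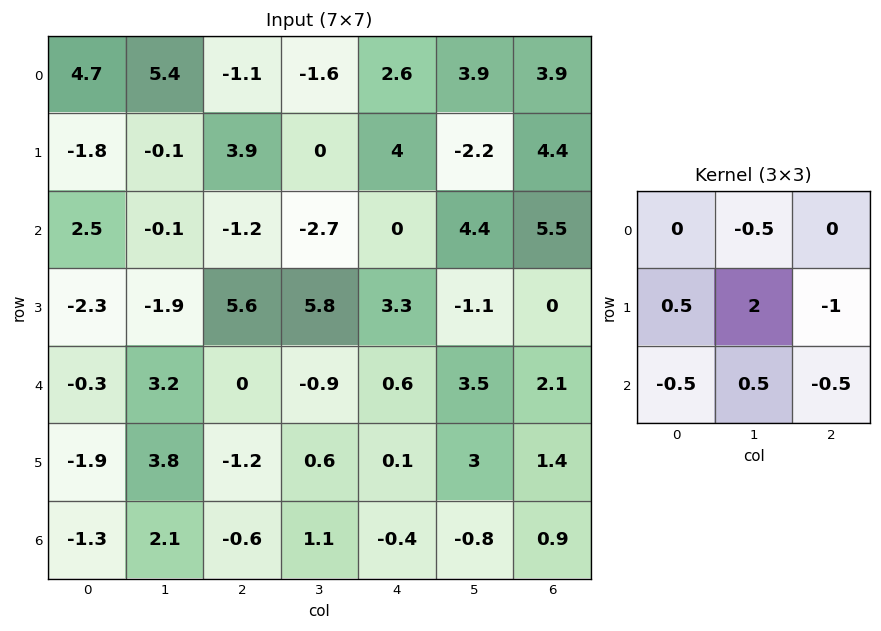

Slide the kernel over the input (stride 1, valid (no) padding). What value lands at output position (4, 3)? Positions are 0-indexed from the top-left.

The receptive field on the input at this output position is [-0.9 0.6 3.5 / 0.6 0.1 3 / 1.1 -0.4 -0.8]. Elementwise product with the kernel and sum: 0.6·-0.5 + 0.6·0.5 + 0.1·2 + 3·-1 + 1.1·-0.5 + -0.4·0.5 + -0.8·-0.5.

-3.15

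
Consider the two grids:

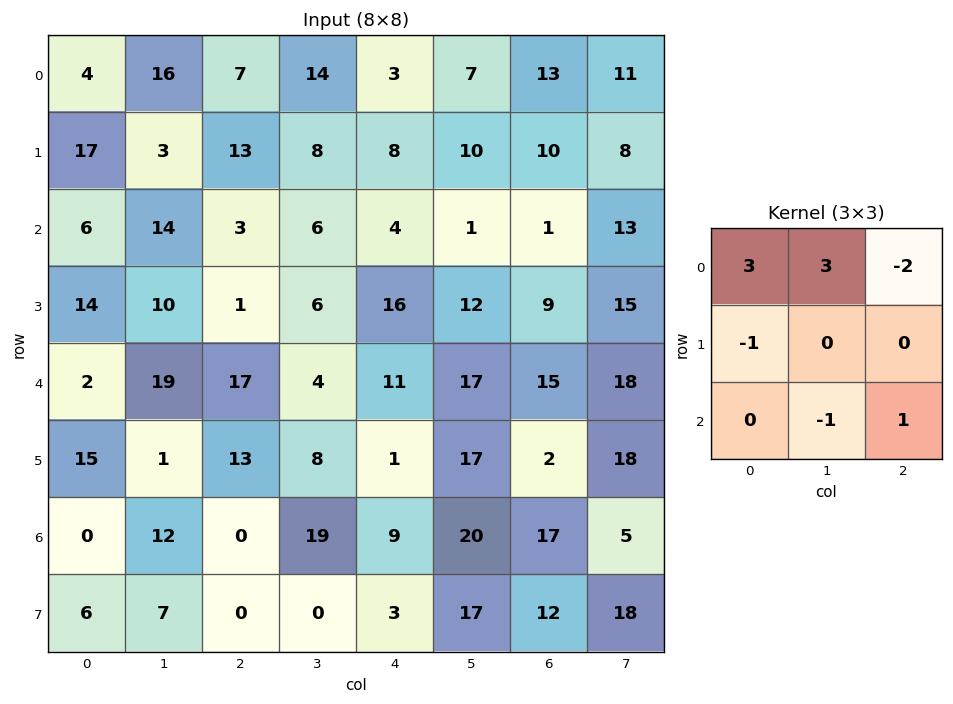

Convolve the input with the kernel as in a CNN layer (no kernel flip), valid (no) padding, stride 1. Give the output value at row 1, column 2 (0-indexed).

The receptive field on the input at this output position is [13 8 8 / 3 6 4 / 1 6 16]. Elementwise product with the kernel and sum: 13·3 + 8·3 + 8·-2 + 3·-1 + 6·-1 + 16·1.

54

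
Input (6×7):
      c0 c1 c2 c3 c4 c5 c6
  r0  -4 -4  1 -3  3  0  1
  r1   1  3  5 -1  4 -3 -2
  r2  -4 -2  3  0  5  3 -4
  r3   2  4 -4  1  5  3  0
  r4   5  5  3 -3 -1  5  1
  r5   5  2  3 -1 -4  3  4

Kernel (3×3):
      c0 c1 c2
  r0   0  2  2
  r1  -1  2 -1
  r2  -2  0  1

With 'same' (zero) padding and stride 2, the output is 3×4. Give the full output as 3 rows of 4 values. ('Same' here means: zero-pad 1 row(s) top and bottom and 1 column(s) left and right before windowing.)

-1 2 8 8
6 9 10 -21
19 -7 17 -9

Output[0,0]: The receptive field on the zero-padded input at this output position is [0 0 0 / 0 -4 -4 / 0 1 3]. Elementwise product with the kernel and sum: 0·2 + 0·2 + 0·-1 + -4·2 + -4·-1 + 0·-2 + 3·1.
Output[0,1]: The receptive field on the zero-padded input at this output position is [0 0 0 / -4 1 -3 / 3 5 -1]. Elementwise product with the kernel and sum: 0·2 + 0·2 + -4·-1 + 1·2 + -3·-1 + 3·-2 + -1·1.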